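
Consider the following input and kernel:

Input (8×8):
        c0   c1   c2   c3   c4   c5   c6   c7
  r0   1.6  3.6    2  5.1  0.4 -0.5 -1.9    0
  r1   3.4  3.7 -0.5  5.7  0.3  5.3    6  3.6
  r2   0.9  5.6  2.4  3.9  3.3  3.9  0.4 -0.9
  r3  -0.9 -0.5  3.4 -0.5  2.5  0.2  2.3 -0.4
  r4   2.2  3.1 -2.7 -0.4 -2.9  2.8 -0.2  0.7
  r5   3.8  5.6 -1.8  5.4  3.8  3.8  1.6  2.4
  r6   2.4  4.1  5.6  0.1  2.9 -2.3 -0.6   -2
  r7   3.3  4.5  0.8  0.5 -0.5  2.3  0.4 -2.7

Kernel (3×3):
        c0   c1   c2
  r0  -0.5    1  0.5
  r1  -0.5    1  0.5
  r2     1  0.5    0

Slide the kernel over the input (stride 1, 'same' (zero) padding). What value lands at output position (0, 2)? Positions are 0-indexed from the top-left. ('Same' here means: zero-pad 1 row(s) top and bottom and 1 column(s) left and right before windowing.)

6.2

The receptive field on the zero-padded input at this output position is [0 0 0 / 3.6 2 5.1 / 3.7 -0.5 5.7]. Elementwise product with the kernel and sum: 0·-0.5 + 0·1 + 0·0.5 + 3.6·-0.5 + 2·1 + 5.1·0.5 + 3.7·1 + -0.5·0.5.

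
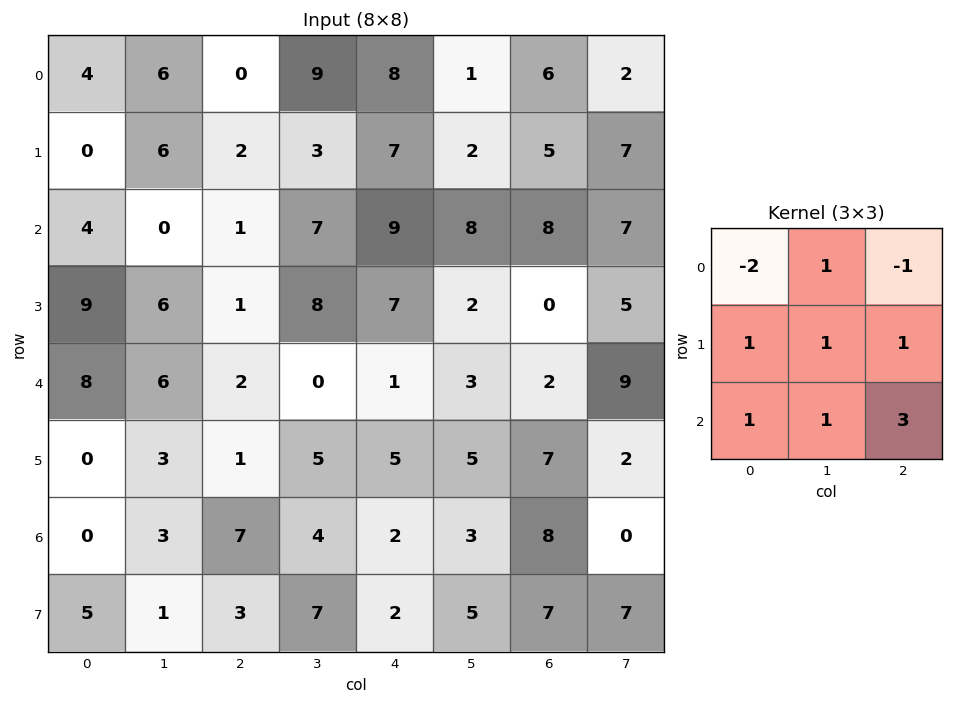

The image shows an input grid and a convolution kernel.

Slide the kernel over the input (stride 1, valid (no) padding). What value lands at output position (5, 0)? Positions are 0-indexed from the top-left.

The receptive field on the input at this output position is [0 3 1 / 0 3 7 / 5 1 3]. Elementwise product with the kernel and sum: 0·-2 + 3·1 + 1·-1 + 0·1 + 3·1 + 7·1 + 5·1 + 1·1 + 3·3.

27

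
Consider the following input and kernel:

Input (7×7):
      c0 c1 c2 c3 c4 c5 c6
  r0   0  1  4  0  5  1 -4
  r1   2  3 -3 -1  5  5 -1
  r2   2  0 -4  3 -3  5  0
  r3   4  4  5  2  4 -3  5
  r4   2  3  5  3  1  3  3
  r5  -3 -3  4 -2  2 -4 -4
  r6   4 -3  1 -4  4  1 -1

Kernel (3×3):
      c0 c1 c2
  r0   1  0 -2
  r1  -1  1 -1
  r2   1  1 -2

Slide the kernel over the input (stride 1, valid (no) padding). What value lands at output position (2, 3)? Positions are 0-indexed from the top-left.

The receptive field on the input at this output position is [3 -3 5 / 2 4 -3 / 3 1 3]. Elementwise product with the kernel and sum: 3·1 + 5·-2 + 2·-1 + 4·1 + -3·-1 + 3·1 + 1·1 + 3·-2.

-4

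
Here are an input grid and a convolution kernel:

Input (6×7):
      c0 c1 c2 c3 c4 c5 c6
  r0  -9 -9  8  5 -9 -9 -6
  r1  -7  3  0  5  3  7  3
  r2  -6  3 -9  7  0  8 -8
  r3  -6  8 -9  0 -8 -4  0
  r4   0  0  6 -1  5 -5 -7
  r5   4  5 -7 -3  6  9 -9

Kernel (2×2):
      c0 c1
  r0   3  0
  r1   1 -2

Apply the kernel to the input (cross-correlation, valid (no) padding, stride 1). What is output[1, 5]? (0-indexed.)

45

The receptive field on the input at this output position is [7 3 / 8 -8]. Elementwise product with the kernel and sum: 7·3 + 8·1 + -8·-2.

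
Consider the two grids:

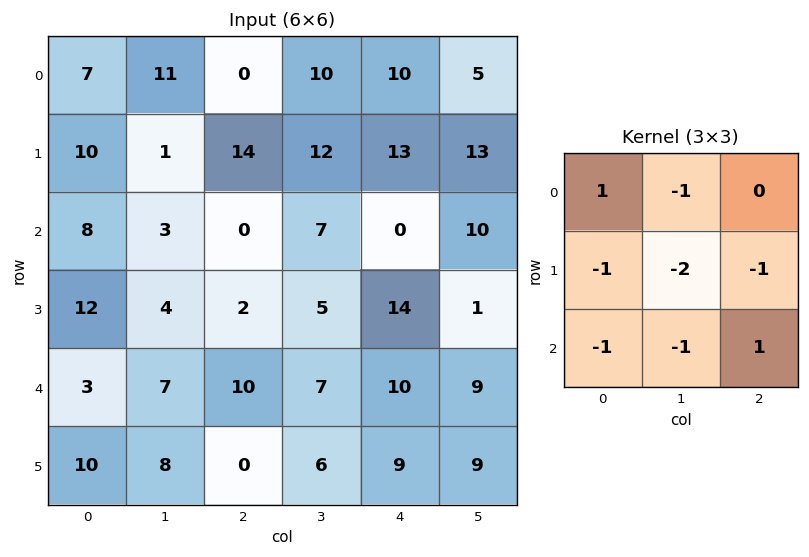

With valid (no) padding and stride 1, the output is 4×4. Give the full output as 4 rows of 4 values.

-41 -26 -68 -48
-19 -24 -5 -36
-17 -20 -40 -35
-37 -34 -34 -51

Output[0,0]: The receptive field on the input at this output position is [7 11 0 / 10 1 14 / 8 3 0]. Elementwise product with the kernel and sum: 7·1 + 11·-1 + 10·-1 + 1·-2 + 14·-1 + 8·-1 + 3·-1 + 0·1.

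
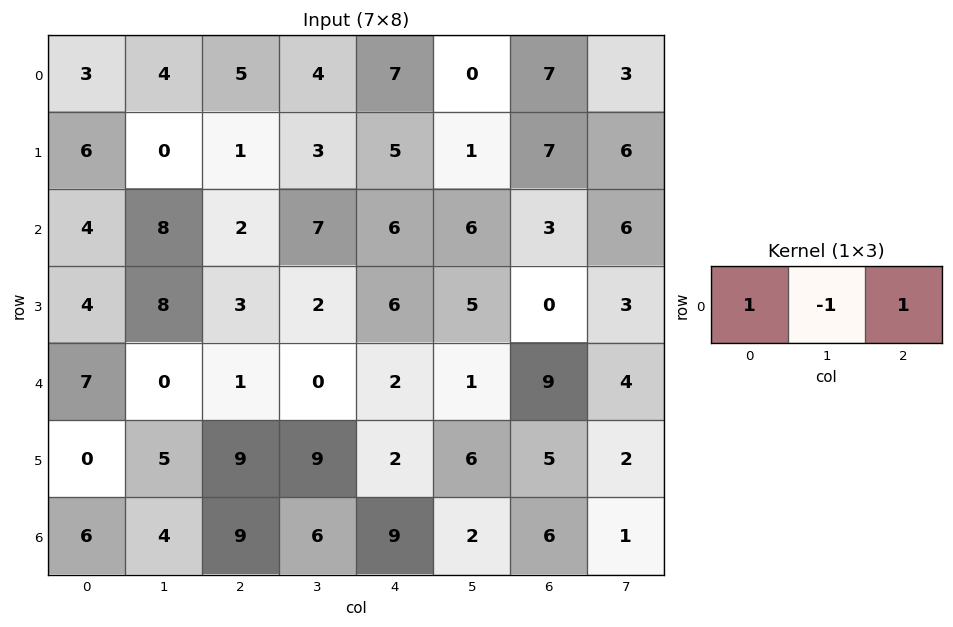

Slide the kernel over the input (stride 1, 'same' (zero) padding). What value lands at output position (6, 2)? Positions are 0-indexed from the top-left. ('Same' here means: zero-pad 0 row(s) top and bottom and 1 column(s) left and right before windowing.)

The receptive field on the zero-padded input at this output position is [4 9 6]. Elementwise product with the kernel and sum: 4·1 + 9·-1 + 6·1.

1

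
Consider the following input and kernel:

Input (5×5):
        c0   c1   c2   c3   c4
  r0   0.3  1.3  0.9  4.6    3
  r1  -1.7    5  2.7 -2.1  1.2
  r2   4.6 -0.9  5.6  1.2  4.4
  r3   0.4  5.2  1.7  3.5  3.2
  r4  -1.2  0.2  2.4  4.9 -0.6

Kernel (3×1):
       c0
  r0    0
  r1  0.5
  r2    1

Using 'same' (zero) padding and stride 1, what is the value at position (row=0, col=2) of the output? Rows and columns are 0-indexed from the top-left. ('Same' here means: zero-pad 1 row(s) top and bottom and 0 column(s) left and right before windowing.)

3.15

The receptive field on the zero-padded input at this output position is [0 / 0.9 / 2.7]. Elementwise product with the kernel and sum: 0.9·0.5 + 2.7·1.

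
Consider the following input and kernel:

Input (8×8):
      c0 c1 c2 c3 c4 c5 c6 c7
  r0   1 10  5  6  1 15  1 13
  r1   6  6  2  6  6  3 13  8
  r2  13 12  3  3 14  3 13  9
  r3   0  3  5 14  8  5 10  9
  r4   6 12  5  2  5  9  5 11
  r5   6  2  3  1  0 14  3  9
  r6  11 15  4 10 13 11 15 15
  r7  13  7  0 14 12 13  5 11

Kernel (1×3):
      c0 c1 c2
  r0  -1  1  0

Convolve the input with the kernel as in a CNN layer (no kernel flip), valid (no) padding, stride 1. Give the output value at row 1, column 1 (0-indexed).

The receptive field on the input at this output position is [6 2 6]. Elementwise product with the kernel and sum: 6·-1 + 2·1.

-4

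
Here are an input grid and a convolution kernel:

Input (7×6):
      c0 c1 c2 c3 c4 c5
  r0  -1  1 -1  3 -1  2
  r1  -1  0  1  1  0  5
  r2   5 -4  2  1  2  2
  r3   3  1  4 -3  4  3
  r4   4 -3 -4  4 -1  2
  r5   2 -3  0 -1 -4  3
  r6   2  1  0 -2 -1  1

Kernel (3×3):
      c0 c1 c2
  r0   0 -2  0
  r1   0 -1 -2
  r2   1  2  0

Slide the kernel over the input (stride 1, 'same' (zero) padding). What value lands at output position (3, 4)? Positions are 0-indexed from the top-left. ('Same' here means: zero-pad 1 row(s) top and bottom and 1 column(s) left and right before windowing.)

-12

The receptive field on the zero-padded input at this output position is [1 2 2 / -3 4 3 / 4 -1 2]. Elementwise product with the kernel and sum: 2·-2 + 4·-1 + 3·-2 + 4·1 + -1·2.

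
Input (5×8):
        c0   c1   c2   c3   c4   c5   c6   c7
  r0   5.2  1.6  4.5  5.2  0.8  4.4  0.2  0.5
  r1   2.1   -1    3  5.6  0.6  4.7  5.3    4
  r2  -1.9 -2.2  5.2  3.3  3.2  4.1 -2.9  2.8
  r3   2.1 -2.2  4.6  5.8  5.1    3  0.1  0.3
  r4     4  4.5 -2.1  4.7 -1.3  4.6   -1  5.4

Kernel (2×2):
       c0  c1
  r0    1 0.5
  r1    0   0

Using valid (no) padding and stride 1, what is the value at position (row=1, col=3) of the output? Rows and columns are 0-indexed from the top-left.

The receptive field on the input at this output position is [5.6 0.6 / 3.3 3.2]. Elementwise product with the kernel and sum: 5.6·1 + 0.6·0.5.

5.9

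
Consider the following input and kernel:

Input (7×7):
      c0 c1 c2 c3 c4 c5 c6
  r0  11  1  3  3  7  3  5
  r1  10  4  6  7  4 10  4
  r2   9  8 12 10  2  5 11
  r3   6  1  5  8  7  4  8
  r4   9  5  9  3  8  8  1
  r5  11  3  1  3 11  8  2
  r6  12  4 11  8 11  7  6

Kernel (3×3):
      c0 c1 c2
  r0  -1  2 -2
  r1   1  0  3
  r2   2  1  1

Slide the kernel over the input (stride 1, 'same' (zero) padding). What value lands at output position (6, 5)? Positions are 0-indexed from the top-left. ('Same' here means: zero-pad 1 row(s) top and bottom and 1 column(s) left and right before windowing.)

30

The receptive field on the zero-padded input at this output position is [11 8 2 / 11 7 6 / 0 0 0]. Elementwise product with the kernel and sum: 11·-1 + 8·2 + 2·-2 + 11·1 + 6·3 + 0·2 + 0·1 + 0·1.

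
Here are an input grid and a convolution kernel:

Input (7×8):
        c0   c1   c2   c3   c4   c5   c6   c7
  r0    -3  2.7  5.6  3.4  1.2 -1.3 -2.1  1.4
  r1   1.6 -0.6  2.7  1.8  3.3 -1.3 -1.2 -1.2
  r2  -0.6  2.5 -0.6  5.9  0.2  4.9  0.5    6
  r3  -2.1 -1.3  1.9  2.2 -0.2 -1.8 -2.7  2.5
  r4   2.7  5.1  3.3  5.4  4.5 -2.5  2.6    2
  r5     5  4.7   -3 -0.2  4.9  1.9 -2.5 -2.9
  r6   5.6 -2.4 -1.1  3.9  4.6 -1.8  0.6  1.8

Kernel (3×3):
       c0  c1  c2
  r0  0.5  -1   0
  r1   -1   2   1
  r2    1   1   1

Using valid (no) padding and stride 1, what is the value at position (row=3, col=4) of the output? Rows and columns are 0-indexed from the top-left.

-0.9

The receptive field on the input at this output position is [-0.2 -1.8 -2.7 / 4.5 -2.5 2.6 / 4.9 1.9 -2.5]. Elementwise product with the kernel and sum: -0.2·0.5 + -1.8·-1 + 4.5·-1 + -2.5·2 + 2.6·1 + 4.9·1 + 1.9·1 + -2.5·1.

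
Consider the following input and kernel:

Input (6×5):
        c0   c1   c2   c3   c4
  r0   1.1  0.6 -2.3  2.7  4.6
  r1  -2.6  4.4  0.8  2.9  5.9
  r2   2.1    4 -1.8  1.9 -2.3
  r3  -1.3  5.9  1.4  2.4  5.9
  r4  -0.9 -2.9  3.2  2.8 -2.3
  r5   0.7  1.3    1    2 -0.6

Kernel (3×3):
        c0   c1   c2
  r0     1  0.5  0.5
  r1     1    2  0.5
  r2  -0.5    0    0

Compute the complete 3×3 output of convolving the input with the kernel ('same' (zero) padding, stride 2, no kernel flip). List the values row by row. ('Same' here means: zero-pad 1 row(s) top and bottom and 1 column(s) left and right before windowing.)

Output[0,0]: The receptive field on the zero-padded input at this output position is [0 0 0 / 0 1.1 0.6 / 0 -2.6 4.4]. Elementwise product with the kernel and sum: 0·1 + 0·0.5 + 0·0.5 + 0·1 + 1.1·2 + 0.6·0.5 + 0·-0.5.
Output[0,1]: The receptive field on the zero-padded input at this output position is [0 0 0 / 0.6 -2.3 2.7 / 4.4 0.8 2.9]. Elementwise product with the kernel and sum: 0·1 + 0·0.5 + 0·0.5 + 0.6·1 + -2.3·2 + 2.7·0.5 + 4.4·-0.5.

2.5 -4.85 10.45
7.1 4.65 1.95
-0.95 12.05 2.55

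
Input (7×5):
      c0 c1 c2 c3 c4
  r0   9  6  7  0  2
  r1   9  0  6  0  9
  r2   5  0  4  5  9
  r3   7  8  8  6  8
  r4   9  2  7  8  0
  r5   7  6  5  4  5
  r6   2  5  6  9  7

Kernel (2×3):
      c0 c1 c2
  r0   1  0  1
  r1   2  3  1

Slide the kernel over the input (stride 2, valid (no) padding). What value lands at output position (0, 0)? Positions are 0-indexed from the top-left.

40

The receptive field on the input at this output position is [9 6 7 / 9 0 6]. Elementwise product with the kernel and sum: 9·1 + 7·1 + 9·2 + 0·3 + 6·1.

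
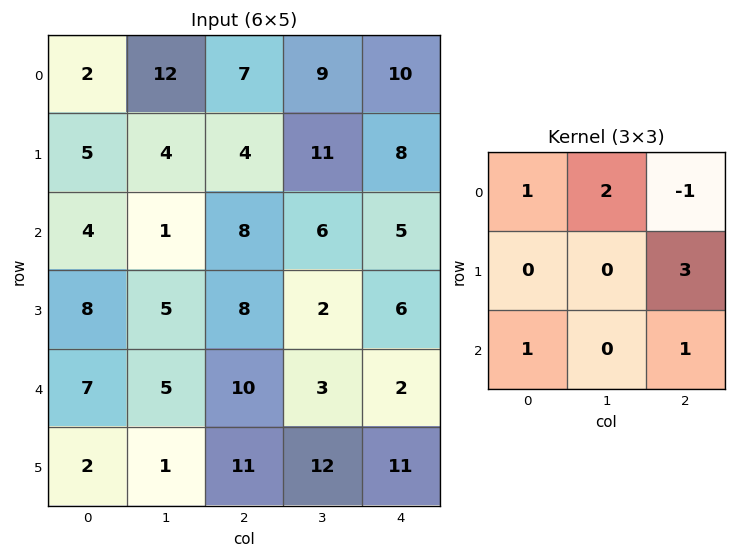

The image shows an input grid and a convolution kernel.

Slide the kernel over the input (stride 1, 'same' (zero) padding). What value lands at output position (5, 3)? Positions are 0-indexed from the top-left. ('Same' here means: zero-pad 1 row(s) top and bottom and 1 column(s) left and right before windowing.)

The receptive field on the zero-padded input at this output position is [10 3 2 / 11 12 11 / 0 0 0]. Elementwise product with the kernel and sum: 10·1 + 3·2 + 2·-1 + 11·3 + 0·1 + 0·1.

47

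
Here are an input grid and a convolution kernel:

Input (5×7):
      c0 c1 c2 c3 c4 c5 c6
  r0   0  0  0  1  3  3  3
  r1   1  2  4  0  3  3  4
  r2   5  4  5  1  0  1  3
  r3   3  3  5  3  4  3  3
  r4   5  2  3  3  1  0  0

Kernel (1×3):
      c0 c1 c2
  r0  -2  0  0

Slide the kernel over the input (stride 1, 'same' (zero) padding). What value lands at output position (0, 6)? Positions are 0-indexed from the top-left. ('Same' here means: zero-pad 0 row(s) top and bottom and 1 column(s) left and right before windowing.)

The receptive field on the zero-padded input at this output position is [3 3 0]. Elementwise product with the kernel and sum: 3·-2.

-6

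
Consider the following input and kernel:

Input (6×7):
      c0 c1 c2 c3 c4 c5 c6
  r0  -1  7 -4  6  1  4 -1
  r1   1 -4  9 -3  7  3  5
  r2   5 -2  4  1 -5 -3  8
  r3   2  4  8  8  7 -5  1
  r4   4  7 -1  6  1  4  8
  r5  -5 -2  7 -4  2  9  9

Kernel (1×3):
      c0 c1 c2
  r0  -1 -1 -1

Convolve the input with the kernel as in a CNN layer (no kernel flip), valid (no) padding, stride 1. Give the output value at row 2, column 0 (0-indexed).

The receptive field on the input at this output position is [5 -2 4]. Elementwise product with the kernel and sum: 5·-1 + -2·-1 + 4·-1.

-7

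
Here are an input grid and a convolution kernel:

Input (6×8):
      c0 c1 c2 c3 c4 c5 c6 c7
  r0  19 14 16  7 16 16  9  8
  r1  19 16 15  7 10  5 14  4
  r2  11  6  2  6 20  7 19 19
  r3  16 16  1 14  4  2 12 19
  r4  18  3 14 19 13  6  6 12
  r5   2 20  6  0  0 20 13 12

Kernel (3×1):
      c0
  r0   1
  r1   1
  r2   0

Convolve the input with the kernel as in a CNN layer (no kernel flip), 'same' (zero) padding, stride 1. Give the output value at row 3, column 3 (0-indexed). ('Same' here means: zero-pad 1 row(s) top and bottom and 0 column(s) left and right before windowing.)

20

The receptive field on the zero-padded input at this output position is [6 / 14 / 19]. Elementwise product with the kernel and sum: 6·1 + 14·1.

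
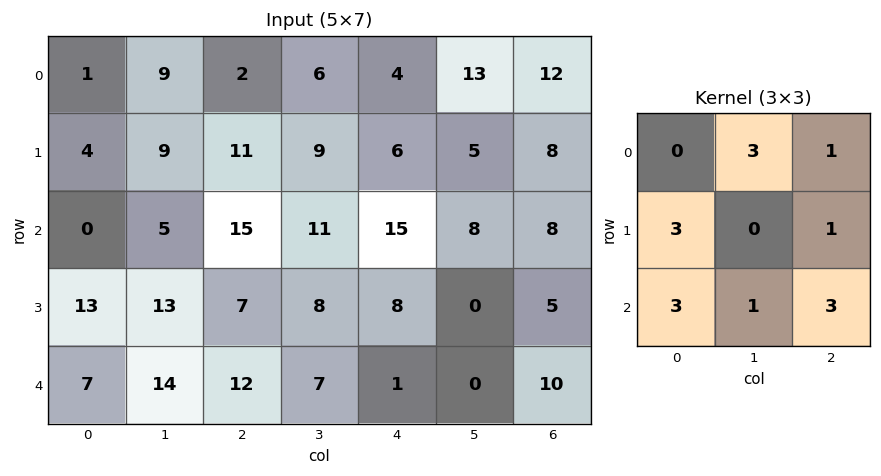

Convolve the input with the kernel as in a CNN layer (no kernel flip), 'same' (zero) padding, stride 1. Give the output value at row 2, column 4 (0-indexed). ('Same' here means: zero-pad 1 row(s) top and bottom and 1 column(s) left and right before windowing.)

96

The receptive field on the zero-padded input at this output position is [9 6 5 / 11 15 8 / 8 8 0]. Elementwise product with the kernel and sum: 6·3 + 5·1 + 11·3 + 8·1 + 8·3 + 8·1 + 0·3.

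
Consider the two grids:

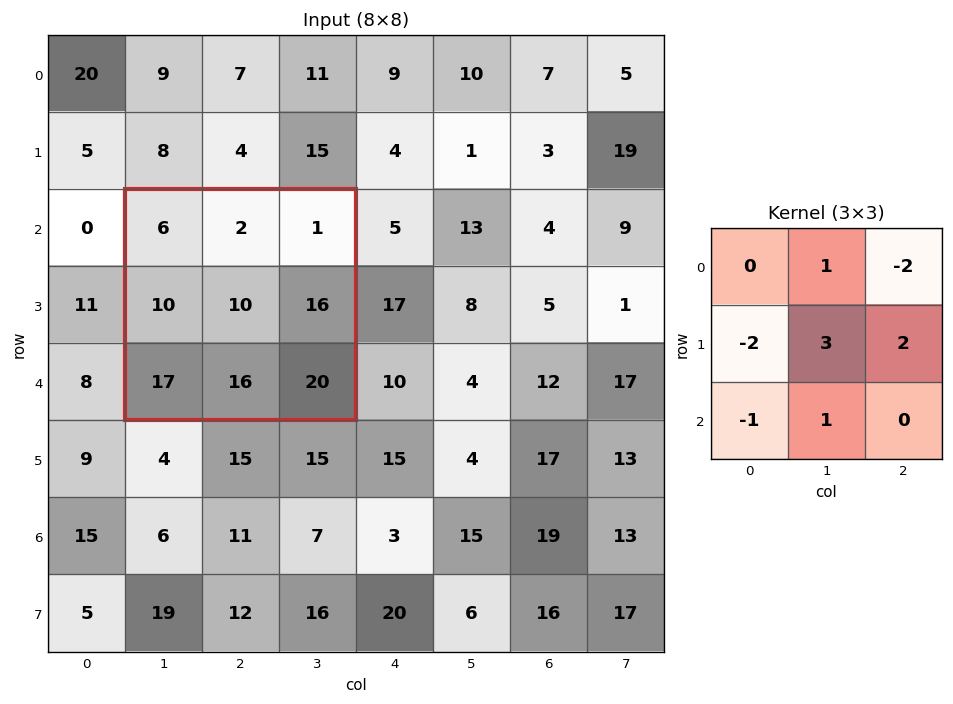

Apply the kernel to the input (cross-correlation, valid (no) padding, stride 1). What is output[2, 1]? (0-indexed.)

41

The receptive field on the input at this output position is [6 2 1 / 10 10 16 / 17 16 20]. Elementwise product with the kernel and sum: 2·1 + 1·-2 + 10·-2 + 10·3 + 16·2 + 17·-1 + 16·1.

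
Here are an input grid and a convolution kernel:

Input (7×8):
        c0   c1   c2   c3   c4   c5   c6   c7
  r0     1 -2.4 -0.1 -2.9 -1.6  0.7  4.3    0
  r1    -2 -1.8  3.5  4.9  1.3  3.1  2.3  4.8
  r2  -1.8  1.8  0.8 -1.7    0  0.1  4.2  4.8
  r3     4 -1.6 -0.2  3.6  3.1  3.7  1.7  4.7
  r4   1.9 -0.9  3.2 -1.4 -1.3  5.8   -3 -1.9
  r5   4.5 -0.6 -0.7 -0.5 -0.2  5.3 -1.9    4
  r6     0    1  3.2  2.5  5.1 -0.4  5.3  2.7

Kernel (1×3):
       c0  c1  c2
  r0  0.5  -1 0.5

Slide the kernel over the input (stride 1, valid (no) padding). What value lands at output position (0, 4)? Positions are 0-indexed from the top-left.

0.65

The receptive field on the input at this output position is [-1.6 0.7 4.3]. Elementwise product with the kernel and sum: -1.6·0.5 + 0.7·-1 + 4.3·0.5.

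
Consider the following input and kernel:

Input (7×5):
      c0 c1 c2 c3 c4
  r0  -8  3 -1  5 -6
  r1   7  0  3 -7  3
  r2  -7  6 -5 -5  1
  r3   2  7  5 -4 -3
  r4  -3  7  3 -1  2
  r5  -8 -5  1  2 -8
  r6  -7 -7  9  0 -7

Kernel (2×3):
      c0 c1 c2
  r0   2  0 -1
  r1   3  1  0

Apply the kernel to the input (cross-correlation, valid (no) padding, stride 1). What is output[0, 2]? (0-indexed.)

6

The receptive field on the input at this output position is [-1 5 -6 / 3 -7 3]. Elementwise product with the kernel and sum: -1·2 + -6·-1 + 3·3 + -7·1.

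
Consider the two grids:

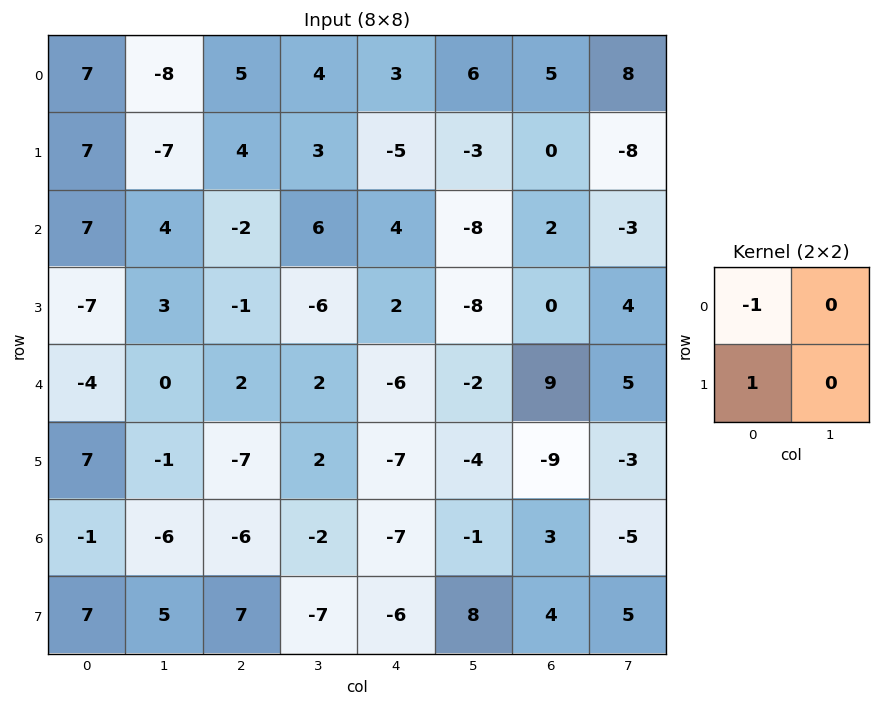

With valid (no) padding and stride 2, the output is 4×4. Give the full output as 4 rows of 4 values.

Output[0,0]: The receptive field on the input at this output position is [7 -8 / 7 -7]. Elementwise product with the kernel and sum: 7·-1 + 7·1.
Output[0,1]: The receptive field on the input at this output position is [5 4 / 4 3]. Elementwise product with the kernel and sum: 5·-1 + 4·1.

0 -1 -8 -5
-14 1 -2 -2
11 -9 -1 -18
8 13 1 1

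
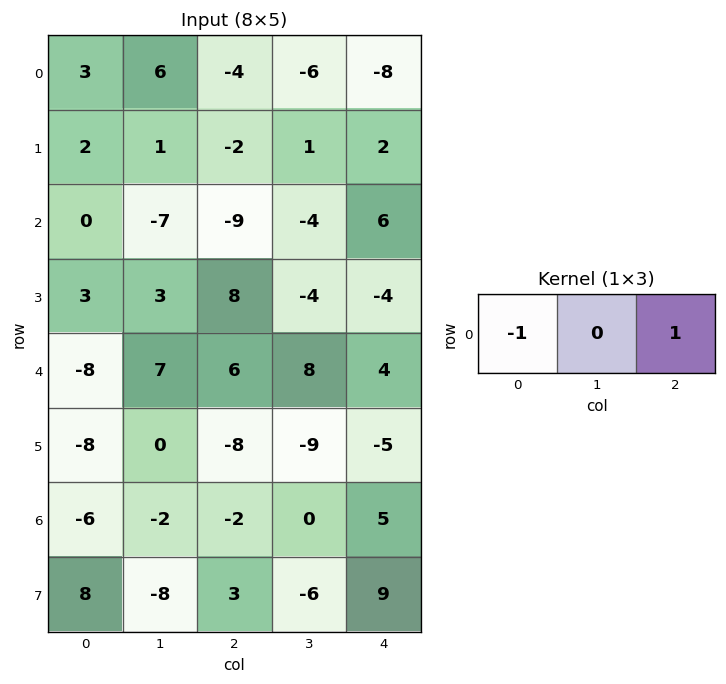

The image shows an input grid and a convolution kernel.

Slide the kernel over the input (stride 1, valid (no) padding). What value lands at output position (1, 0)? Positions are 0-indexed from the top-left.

The receptive field on the input at this output position is [2 1 -2]. Elementwise product with the kernel and sum: 2·-1 + -2·1.

-4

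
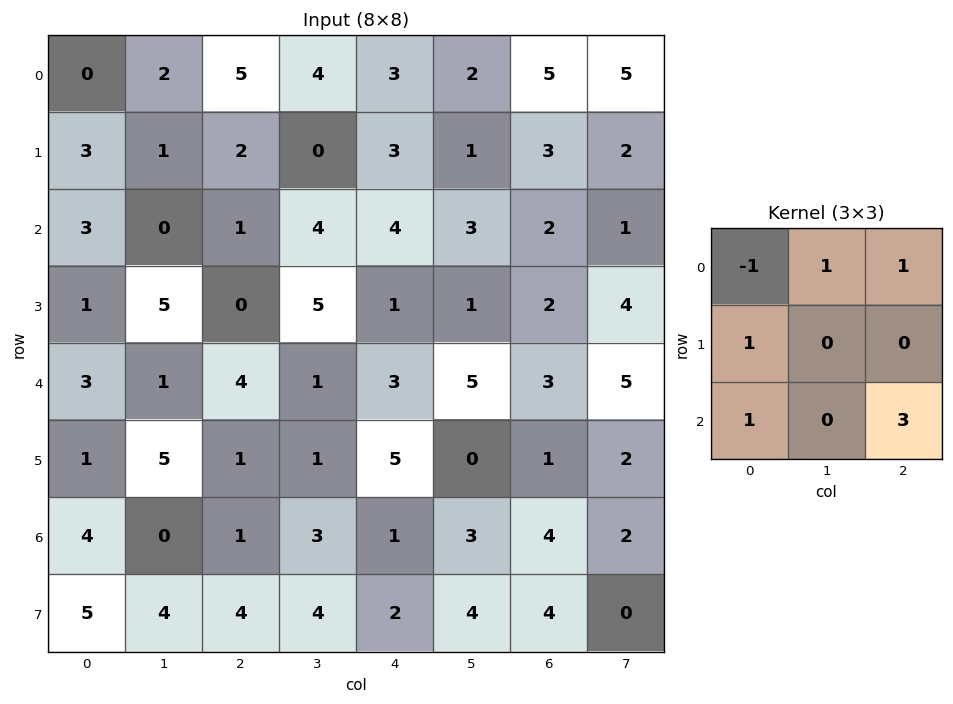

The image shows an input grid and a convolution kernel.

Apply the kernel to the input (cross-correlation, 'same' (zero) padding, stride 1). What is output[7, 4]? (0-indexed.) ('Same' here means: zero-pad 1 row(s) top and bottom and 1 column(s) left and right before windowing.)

The receptive field on the zero-padded input at this output position is [3 1 3 / 4 2 4 / 0 0 0]. Elementwise product with the kernel and sum: 3·-1 + 1·1 + 3·1 + 4·1 + 0·1 + 0·3.

5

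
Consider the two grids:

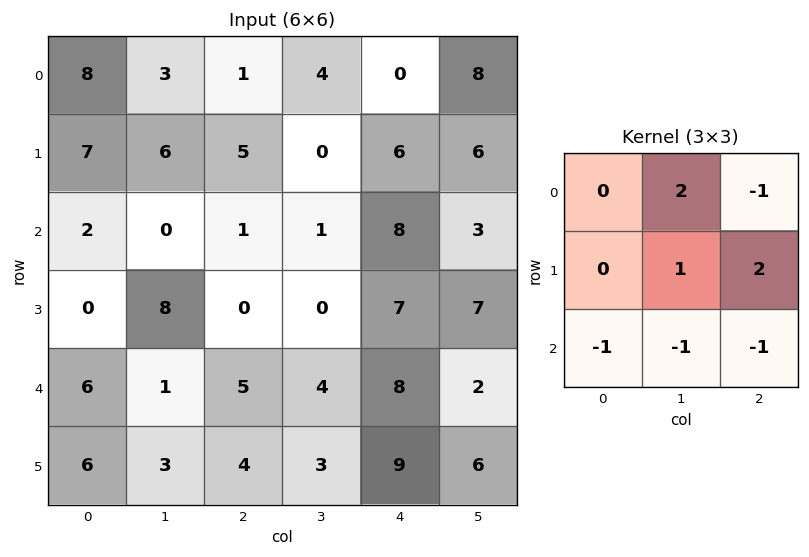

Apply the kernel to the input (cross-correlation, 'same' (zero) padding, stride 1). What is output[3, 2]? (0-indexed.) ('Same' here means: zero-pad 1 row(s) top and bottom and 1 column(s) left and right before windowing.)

The receptive field on the zero-padded input at this output position is [0 1 1 / 8 0 0 / 1 5 4]. Elementwise product with the kernel and sum: 1·2 + 1·-1 + 0·1 + 0·2 + 1·-1 + 5·-1 + 4·-1.

-9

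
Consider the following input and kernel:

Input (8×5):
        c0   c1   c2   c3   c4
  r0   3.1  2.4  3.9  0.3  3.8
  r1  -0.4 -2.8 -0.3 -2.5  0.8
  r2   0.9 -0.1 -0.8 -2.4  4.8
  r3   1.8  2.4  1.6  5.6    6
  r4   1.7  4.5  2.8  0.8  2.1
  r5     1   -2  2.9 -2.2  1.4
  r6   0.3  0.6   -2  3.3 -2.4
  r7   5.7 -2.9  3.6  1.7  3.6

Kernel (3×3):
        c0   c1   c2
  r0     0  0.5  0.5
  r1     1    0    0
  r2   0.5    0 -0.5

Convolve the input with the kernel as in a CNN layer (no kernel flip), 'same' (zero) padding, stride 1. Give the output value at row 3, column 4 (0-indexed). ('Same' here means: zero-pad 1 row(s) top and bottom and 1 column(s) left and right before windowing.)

8.4

The receptive field on the zero-padded input at this output position is [-2.4 4.8 0 / 5.6 6 0 / 0.8 2.1 0]. Elementwise product with the kernel and sum: 4.8·0.5 + 0·0.5 + 5.6·1 + 0.8·0.5 + 0·-0.5.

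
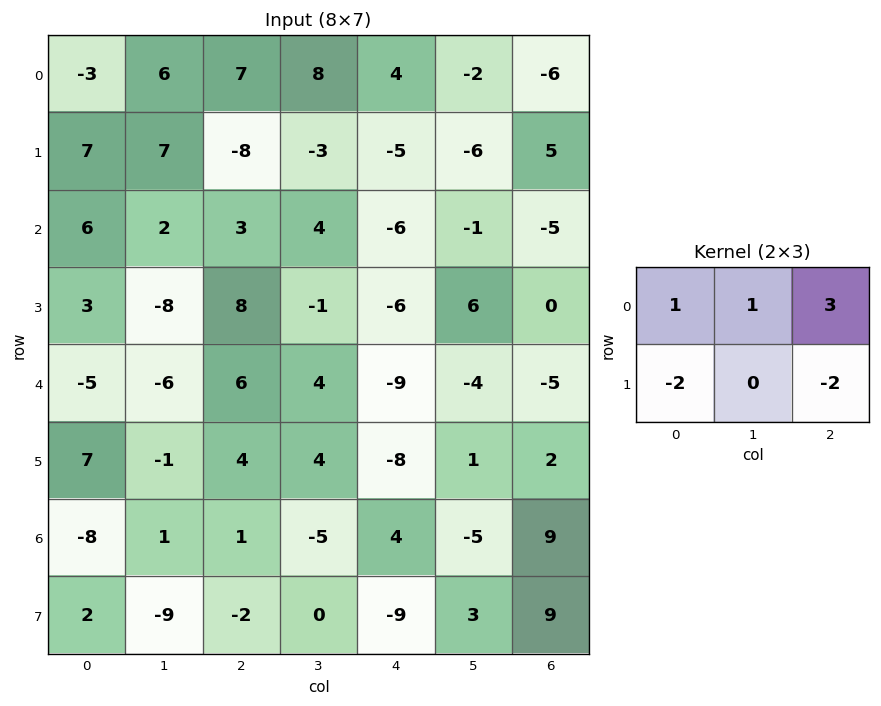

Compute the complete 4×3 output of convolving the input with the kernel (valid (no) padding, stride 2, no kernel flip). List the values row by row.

Output[0,0]: The receptive field on the input at this output position is [-3 6 7 / 7 7 -8]. Elementwise product with the kernel and sum: -3·1 + 6·1 + 7·3 + 7·-2 + -8·-2.

26 53 -16
-5 -15 -10
-15 -9 -16
-4 30 26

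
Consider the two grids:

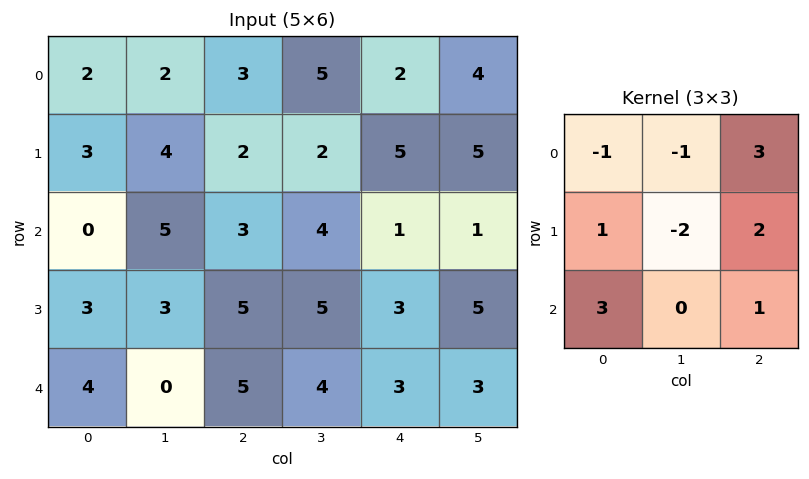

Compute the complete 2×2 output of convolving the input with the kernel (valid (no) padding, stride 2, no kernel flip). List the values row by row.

Output[0,0]: The receptive field on the input at this output position is [2 2 3 / 3 4 2 / 0 5 3]. Elementwise product with the kernel and sum: 2·-1 + 2·-1 + 3·3 + 3·1 + 4·-2 + 2·2 + 0·3 + 3·1.
Output[0,1]: The receptive field on the input at this output position is [3 5 2 / 2 2 5 / 3 4 1]. Elementwise product with the kernel and sum: 3·-1 + 5·-1 + 2·3 + 2·1 + 2·-2 + 5·2 + 3·3 + 1·1.

7 16
28 15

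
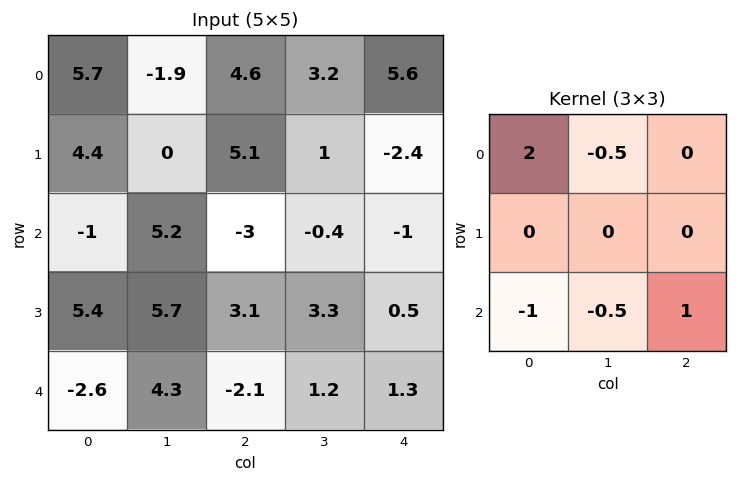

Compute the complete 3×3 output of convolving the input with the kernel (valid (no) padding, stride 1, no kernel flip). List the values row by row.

7.75 -10.2 9.8
3.65 -6.5 5.45
-6.25 9.85 -3

Output[0,0]: The receptive field on the input at this output position is [5.7 -1.9 4.6 / 4.4 0 5.1 / -1 5.2 -3]. Elementwise product with the kernel and sum: 5.7·2 + -1.9·-0.5 + -1·-1 + 5.2·-0.5 + -3·1.
Output[0,1]: The receptive field on the input at this output position is [-1.9 4.6 3.2 / 0 5.1 1 / 5.2 -3 -0.4]. Elementwise product with the kernel and sum: -1.9·2 + 4.6·-0.5 + 5.2·-1 + -3·-0.5 + -0.4·1.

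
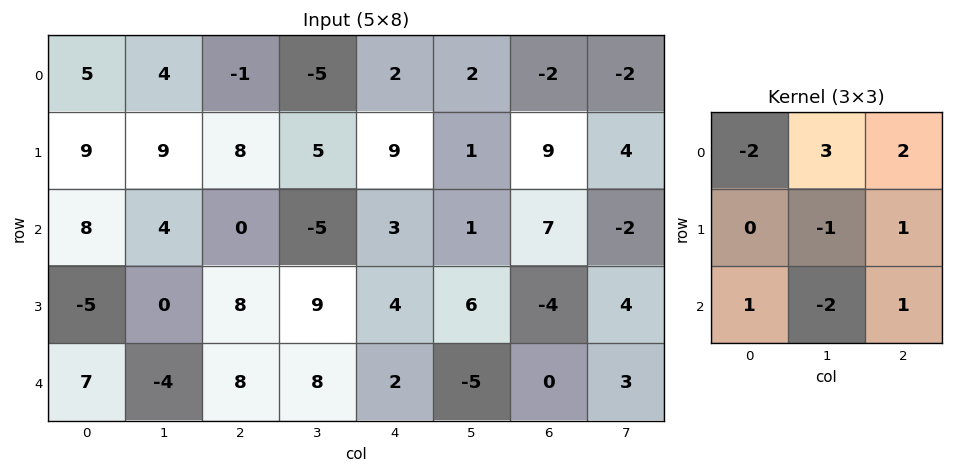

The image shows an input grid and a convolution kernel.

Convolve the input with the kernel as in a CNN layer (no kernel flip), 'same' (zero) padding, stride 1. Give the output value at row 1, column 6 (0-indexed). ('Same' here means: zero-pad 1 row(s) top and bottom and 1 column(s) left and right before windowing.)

-34

The receptive field on the zero-padded input at this output position is [2 -2 -2 / 1 9 4 / 1 7 -2]. Elementwise product with the kernel and sum: 2·-2 + -2·3 + -2·2 + 9·-1 + 4·1 + 1·1 + 7·-2 + -2·1.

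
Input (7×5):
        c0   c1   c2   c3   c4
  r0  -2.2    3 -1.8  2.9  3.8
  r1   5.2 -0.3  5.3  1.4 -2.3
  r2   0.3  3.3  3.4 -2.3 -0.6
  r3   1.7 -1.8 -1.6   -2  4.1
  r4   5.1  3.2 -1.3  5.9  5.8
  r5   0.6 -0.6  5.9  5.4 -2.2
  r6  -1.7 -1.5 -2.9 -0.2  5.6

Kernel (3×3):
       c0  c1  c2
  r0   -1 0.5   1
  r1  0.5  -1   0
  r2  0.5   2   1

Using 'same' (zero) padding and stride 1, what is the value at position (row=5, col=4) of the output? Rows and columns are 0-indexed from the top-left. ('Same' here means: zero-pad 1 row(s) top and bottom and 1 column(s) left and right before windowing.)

13

The receptive field on the zero-padded input at this output position is [5.9 5.8 0 / 5.4 -2.2 0 / -0.2 5.6 0]. Elementwise product with the kernel and sum: 5.9·-1 + 5.8·0.5 + 0·1 + 5.4·0.5 + -2.2·-1 + -0.2·0.5 + 5.6·2 + 0·1.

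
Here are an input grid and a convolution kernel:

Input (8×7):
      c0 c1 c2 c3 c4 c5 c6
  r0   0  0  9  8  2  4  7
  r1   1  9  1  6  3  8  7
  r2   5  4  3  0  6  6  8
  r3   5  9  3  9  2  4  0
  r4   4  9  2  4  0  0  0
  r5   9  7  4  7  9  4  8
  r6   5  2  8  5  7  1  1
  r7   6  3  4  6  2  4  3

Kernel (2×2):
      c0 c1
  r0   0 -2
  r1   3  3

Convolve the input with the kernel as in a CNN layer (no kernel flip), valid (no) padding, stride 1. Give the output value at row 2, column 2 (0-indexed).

The receptive field on the input at this output position is [3 0 / 3 9]. Elementwise product with the kernel and sum: 0·-2 + 3·3 + 9·3.

36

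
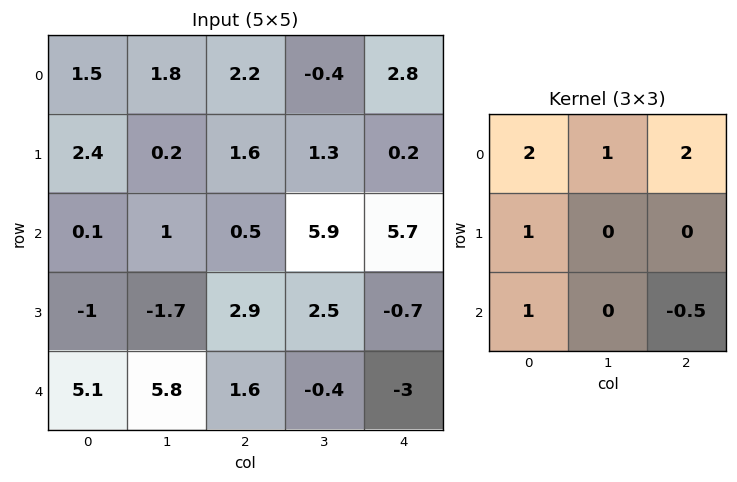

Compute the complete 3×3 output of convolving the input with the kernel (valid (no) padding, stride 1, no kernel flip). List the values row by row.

Output[0,0]: The receptive field on the input at this output position is [1.5 1.8 2.2 / 2.4 0.2 1.6 / 0.1 1 0.5]. Elementwise product with the kernel and sum: 1.5·2 + 1.8·1 + 2.2·2 + 2.4·1 + 0.1·1 + 0.5·-0.5.

11.45 3.25 8.85
5.85 2.65 8.65
5.5 18.6 24.3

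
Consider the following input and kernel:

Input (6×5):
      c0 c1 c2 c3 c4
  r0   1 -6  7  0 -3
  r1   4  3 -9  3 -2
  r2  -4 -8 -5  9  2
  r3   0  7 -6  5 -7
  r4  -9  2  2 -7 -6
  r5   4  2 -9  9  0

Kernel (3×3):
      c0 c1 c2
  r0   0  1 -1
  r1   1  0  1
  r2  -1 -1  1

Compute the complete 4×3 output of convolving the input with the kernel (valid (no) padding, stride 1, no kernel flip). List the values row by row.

-11 35 -10
-10 -7 -4
0 -13 -7
-9 0 8

Output[0,0]: The receptive field on the input at this output position is [1 -6 7 / 4 3 -9 / -4 -8 -5]. Elementwise product with the kernel and sum: -6·1 + 7·-1 + 4·1 + -9·1 + -4·-1 + -8·-1 + -5·1.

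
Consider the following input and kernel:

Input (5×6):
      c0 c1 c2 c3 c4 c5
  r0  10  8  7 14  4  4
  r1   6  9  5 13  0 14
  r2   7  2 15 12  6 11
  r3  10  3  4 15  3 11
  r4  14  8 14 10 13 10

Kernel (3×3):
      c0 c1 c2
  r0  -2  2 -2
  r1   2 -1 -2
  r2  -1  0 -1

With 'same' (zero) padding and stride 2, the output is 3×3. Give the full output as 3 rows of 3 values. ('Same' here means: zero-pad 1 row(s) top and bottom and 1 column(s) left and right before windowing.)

-35 -41 -11
-20 -87 -84
-16 -46 -59

Output[0,0]: The receptive field on the zero-padded input at this output position is [0 0 0 / 0 10 8 / 0 6 9]. Elementwise product with the kernel and sum: 0·-2 + 0·2 + 0·-2 + 0·2 + 10·-1 + 8·-2 + 0·-1 + 9·-1.
Output[0,1]: The receptive field on the zero-padded input at this output position is [0 0 0 / 8 7 14 / 9 5 13]. Elementwise product with the kernel and sum: 0·-2 + 0·2 + 0·-2 + 8·2 + 7·-1 + 14·-2 + 9·-1 + 13·-1.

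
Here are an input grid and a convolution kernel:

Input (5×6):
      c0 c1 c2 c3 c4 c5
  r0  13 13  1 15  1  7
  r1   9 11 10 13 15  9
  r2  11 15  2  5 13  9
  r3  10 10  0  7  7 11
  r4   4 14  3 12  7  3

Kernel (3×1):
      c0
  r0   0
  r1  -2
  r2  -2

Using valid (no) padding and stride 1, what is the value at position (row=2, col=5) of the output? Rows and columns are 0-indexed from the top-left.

The receptive field on the input at this output position is [9 / 11 / 3]. Elementwise product with the kernel and sum: 11·-2 + 3·-2.

-28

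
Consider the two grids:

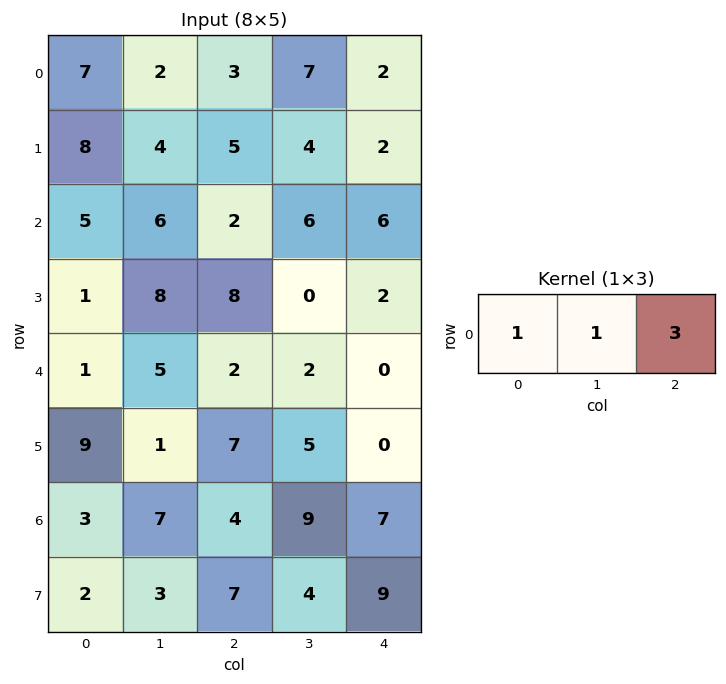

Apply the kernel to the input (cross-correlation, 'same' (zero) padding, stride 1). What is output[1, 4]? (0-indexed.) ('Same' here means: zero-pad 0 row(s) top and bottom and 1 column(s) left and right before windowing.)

The receptive field on the zero-padded input at this output position is [4 2 0]. Elementwise product with the kernel and sum: 4·1 + 2·1 + 0·3.

6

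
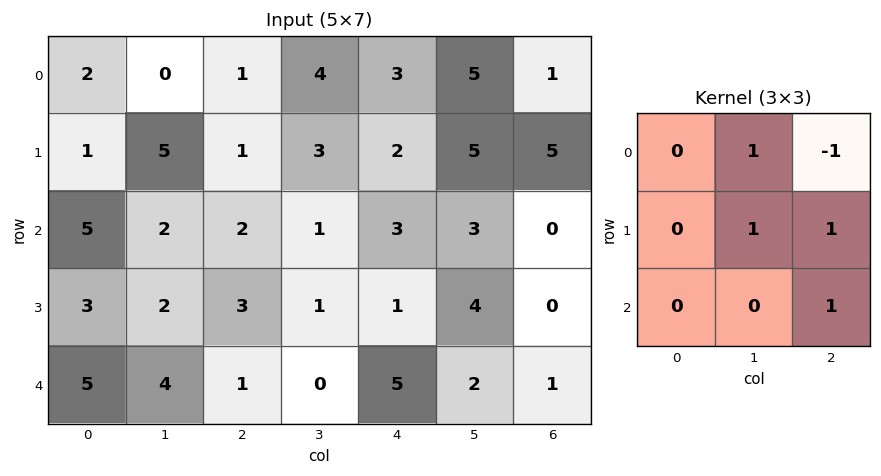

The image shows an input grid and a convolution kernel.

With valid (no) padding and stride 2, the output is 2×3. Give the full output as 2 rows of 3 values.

7 9 14
6 5 8

Output[0,0]: The receptive field on the input at this output position is [2 0 1 / 1 5 1 / 5 2 2]. Elementwise product with the kernel and sum: 0·1 + 1·-1 + 5·1 + 1·1 + 2·1.
Output[0,1]: The receptive field on the input at this output position is [1 4 3 / 1 3 2 / 2 1 3]. Elementwise product with the kernel and sum: 4·1 + 3·-1 + 3·1 + 2·1 + 3·1.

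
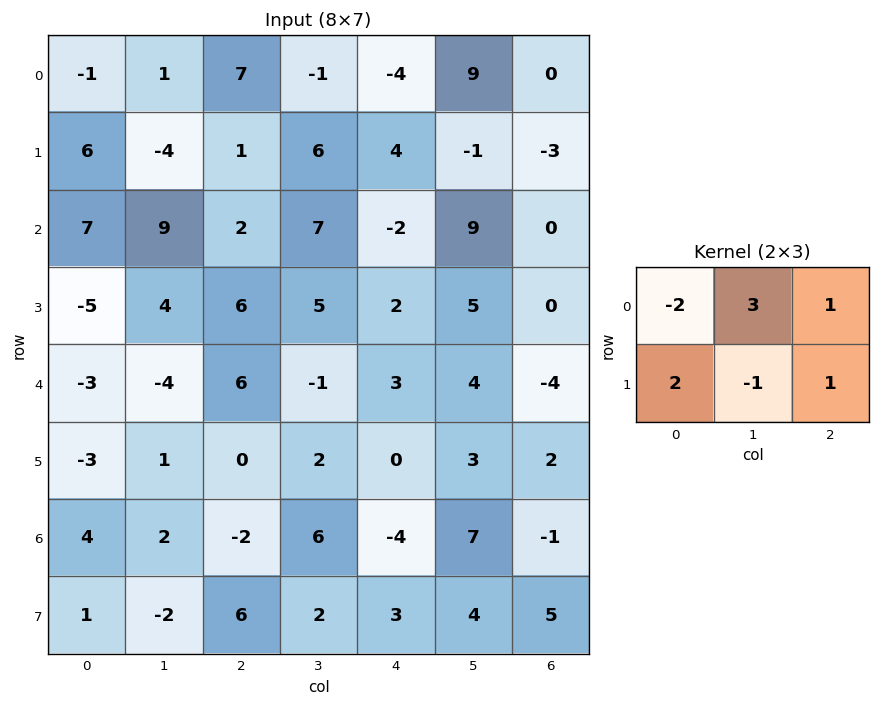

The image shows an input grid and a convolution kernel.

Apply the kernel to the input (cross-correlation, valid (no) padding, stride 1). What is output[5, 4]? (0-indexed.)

The receptive field on the input at this output position is [0 3 2 / -4 7 -1]. Elementwise product with the kernel and sum: 0·-2 + 3·3 + 2·1 + -4·2 + 7·-1 + -1·1.

-5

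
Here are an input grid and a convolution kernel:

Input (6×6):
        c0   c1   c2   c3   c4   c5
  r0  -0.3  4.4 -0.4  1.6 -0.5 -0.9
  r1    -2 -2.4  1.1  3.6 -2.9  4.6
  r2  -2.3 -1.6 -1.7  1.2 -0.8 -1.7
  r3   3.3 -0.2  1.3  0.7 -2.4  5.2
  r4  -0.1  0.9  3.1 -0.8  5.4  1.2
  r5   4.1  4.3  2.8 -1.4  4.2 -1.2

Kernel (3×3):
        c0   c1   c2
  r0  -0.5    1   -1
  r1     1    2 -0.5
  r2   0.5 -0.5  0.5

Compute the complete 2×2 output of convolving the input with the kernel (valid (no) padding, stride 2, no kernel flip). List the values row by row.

-3.6 10.2
4.55 11.4

Output[0,0]: The receptive field on the input at this output position is [-0.3 4.4 -0.4 / -2 -2.4 1.1 / -2.3 -1.6 -1.7]. Elementwise product with the kernel and sum: -0.3·-0.5 + 4.4·1 + -0.4·-1 + -2·1 + -2.4·2 + 1.1·-0.5 + -2.3·0.5 + -1.6·-0.5 + -1.7·0.5.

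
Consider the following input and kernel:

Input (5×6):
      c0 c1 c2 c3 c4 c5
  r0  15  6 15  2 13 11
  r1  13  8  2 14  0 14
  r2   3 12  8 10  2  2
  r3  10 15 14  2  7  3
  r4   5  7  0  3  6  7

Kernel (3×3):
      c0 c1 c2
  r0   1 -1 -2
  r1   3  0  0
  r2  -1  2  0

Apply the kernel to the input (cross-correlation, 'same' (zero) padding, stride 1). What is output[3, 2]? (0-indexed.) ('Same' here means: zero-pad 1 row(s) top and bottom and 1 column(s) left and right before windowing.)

22

The receptive field on the zero-padded input at this output position is [12 8 10 / 15 14 2 / 7 0 3]. Elementwise product with the kernel and sum: 12·1 + 8·-1 + 10·-2 + 15·3 + 7·-1 + 0·2.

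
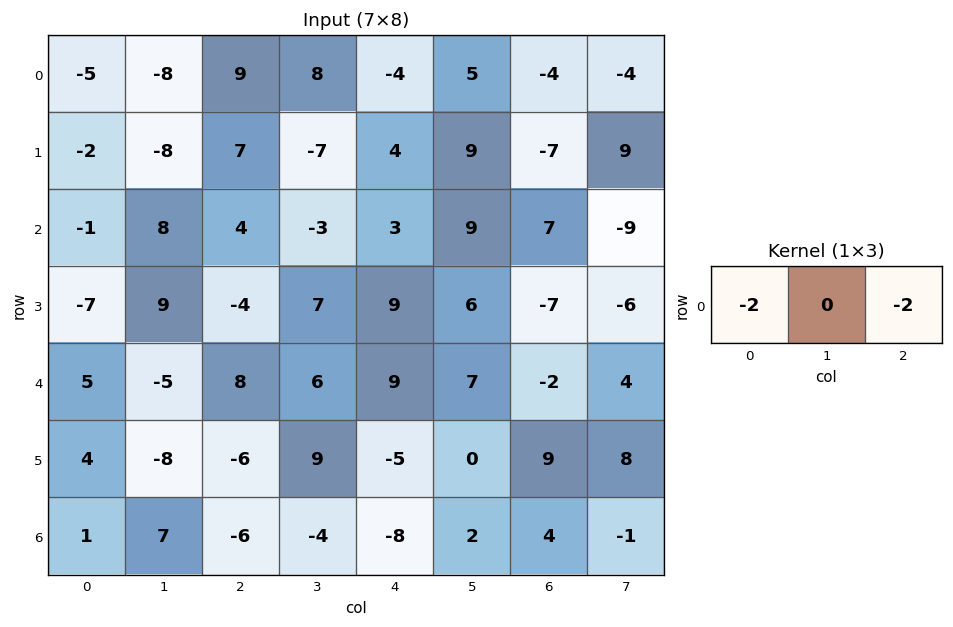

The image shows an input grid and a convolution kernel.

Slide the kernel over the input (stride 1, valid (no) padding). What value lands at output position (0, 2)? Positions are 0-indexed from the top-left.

-10

The receptive field on the input at this output position is [9 8 -4]. Elementwise product with the kernel and sum: 9·-2 + -4·-2.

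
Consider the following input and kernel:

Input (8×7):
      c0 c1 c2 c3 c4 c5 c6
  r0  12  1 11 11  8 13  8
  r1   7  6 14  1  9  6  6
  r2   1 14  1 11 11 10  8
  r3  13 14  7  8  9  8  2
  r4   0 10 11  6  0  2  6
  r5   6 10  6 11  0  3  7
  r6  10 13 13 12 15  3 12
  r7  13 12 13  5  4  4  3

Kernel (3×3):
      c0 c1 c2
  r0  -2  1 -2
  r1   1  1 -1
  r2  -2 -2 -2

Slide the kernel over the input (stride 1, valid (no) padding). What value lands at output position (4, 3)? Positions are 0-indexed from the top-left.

-68

The receptive field on the input at this output position is [6 0 2 / 11 0 3 / 12 15 3]. Elementwise product with the kernel and sum: 6·-2 + 0·1 + 2·-2 + 11·1 + 0·1 + 3·-1 + 12·-2 + 15·-2 + 3·-2.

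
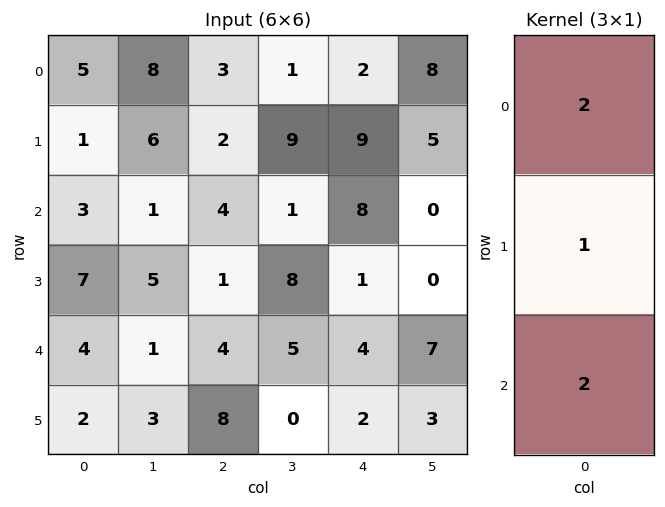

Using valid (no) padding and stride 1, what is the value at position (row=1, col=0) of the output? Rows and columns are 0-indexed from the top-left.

19

The receptive field on the input at this output position is [1 / 3 / 7]. Elementwise product with the kernel and sum: 1·2 + 3·1 + 7·2.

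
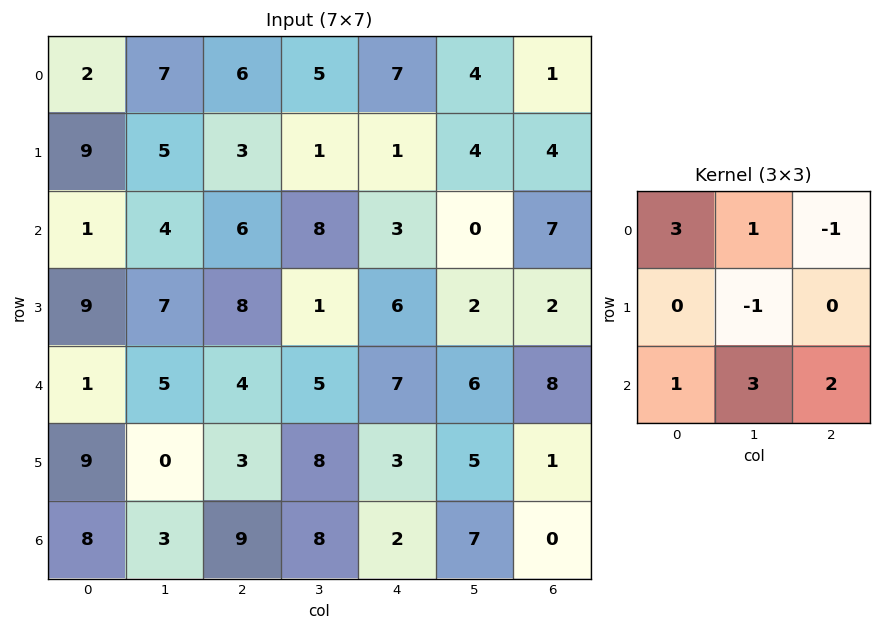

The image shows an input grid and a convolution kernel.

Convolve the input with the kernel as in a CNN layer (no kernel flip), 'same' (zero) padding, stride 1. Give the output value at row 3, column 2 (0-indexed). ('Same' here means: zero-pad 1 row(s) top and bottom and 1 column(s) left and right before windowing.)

The receptive field on the zero-padded input at this output position is [4 6 8 / 7 8 1 / 5 4 5]. Elementwise product with the kernel and sum: 4·3 + 6·1 + 8·-1 + 8·-1 + 5·1 + 4·3 + 5·2.

29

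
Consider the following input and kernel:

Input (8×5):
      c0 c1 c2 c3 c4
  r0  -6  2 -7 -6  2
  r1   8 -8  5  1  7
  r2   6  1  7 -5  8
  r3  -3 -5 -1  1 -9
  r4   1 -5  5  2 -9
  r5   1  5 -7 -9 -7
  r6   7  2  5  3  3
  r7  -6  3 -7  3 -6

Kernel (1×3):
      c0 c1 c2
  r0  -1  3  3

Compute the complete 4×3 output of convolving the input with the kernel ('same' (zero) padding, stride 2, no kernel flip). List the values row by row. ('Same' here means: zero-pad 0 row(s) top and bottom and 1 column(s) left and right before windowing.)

-12 -41 12
21 5 29
-12 26 -29
27 22 6

Output[0,0]: The receptive field on the zero-padded input at this output position is [0 -6 2]. Elementwise product with the kernel and sum: 0·-1 + -6·3 + 2·3.
Output[0,1]: The receptive field on the zero-padded input at this output position is [2 -7 -6]. Elementwise product with the kernel and sum: 2·-1 + -7·3 + -6·3.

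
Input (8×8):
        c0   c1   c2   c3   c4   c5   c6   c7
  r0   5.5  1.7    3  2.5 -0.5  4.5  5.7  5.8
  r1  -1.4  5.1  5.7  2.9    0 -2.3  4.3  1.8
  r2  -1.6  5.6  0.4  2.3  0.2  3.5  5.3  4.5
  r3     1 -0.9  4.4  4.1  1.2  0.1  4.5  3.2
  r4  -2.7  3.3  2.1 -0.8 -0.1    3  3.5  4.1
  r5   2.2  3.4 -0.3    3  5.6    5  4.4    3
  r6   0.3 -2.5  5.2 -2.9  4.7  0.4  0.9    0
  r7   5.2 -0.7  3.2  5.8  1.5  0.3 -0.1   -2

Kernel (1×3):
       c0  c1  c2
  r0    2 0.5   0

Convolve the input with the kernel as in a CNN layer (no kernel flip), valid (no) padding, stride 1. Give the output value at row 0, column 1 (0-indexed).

4.9

The receptive field on the input at this output position is [1.7 3 2.5]. Elementwise product with the kernel and sum: 1.7·2 + 3·0.5.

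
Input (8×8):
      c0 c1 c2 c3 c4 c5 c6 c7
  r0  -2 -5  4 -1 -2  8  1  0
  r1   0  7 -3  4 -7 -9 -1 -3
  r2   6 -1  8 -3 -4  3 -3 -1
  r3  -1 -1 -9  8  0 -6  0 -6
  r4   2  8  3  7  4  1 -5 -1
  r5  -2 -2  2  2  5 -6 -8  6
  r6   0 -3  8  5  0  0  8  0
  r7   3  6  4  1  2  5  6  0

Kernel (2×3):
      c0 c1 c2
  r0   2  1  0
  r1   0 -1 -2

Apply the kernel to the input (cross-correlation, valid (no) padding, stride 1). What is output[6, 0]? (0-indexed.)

-17

The receptive field on the input at this output position is [0 -3 8 / 3 6 4]. Elementwise product with the kernel and sum: 0·2 + -3·1 + 6·-1 + 4·-2.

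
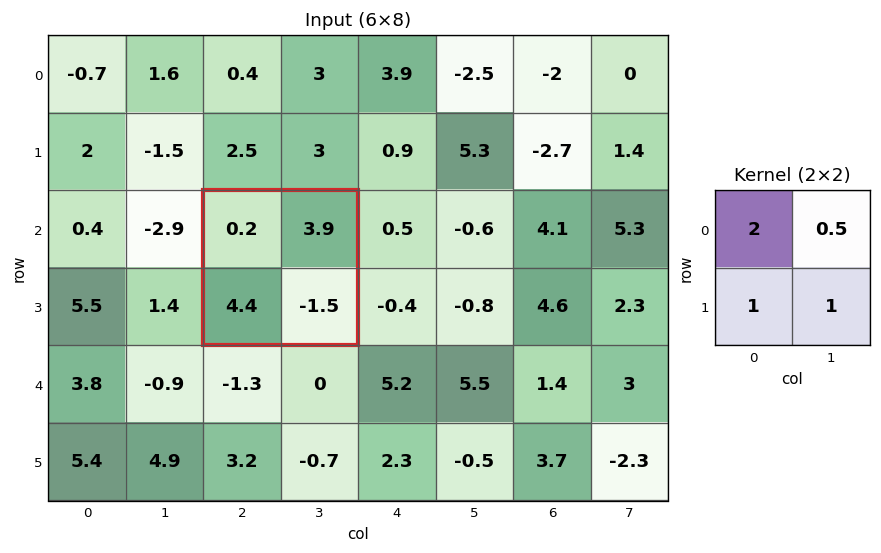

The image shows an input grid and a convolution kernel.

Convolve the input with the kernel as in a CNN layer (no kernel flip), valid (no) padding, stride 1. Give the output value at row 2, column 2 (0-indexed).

5.25

The receptive field on the input at this output position is [0.2 3.9 / 4.4 -1.5]. Elementwise product with the kernel and sum: 0.2·2 + 3.9·0.5 + 4.4·1 + -1.5·1.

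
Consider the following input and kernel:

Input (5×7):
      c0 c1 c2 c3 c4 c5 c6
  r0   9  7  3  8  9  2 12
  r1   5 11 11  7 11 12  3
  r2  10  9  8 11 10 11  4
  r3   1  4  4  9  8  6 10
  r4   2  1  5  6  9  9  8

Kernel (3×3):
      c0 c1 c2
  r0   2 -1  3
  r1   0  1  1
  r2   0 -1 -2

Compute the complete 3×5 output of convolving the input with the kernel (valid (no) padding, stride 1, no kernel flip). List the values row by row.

17 23 12 4 48
37 29 44 40 8
32 39 28 32 12

Output[0,0]: The receptive field on the input at this output position is [9 7 3 / 5 11 11 / 10 9 8]. Elementwise product with the kernel and sum: 9·2 + 7·-1 + 3·3 + 11·1 + 11·1 + 9·-1 + 8·-2.
Output[0,1]: The receptive field on the input at this output position is [7 3 8 / 11 11 7 / 9 8 11]. Elementwise product with the kernel and sum: 7·2 + 3·-1 + 8·3 + 11·1 + 7·1 + 8·-1 + 11·-2.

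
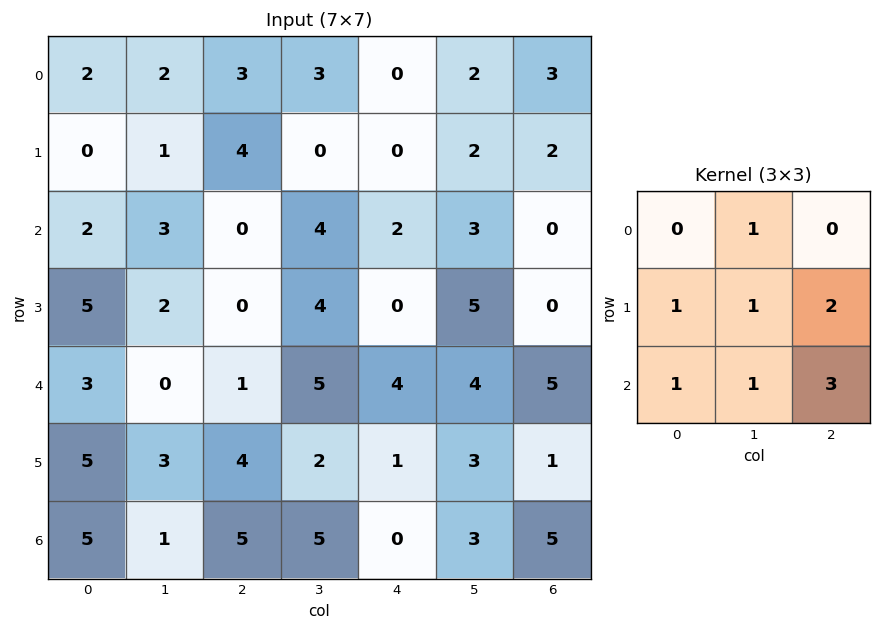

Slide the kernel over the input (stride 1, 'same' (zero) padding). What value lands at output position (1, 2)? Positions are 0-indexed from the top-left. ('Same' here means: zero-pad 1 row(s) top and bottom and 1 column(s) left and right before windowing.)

23

The receptive field on the zero-padded input at this output position is [2 3 3 / 1 4 0 / 3 0 4]. Elementwise product with the kernel and sum: 3·1 + 1·1 + 4·1 + 0·2 + 3·1 + 0·1 + 4·3.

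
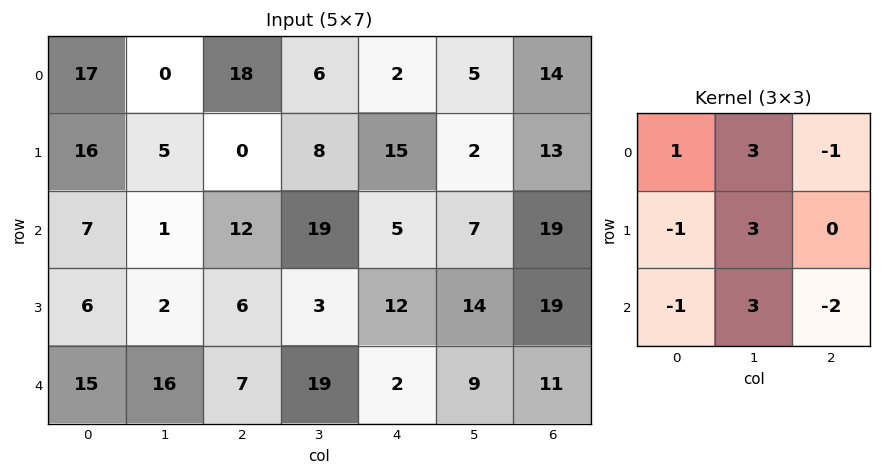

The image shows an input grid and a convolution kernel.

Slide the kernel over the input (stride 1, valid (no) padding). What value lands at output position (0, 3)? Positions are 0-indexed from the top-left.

26

The receptive field on the input at this output position is [6 2 5 / 8 15 2 / 19 5 7]. Elementwise product with the kernel and sum: 6·1 + 2·3 + 5·-1 + 8·-1 + 15·3 + 19·-1 + 5·3 + 7·-2.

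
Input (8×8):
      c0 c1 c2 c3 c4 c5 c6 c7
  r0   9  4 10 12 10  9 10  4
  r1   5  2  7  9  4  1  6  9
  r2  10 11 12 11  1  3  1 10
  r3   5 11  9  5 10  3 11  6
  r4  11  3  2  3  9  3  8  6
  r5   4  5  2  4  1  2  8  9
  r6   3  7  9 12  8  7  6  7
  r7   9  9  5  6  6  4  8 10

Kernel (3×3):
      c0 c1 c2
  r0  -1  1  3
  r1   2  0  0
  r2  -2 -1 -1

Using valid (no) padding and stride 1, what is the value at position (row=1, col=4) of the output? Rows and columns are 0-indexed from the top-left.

-17

The receptive field on the input at this output position is [4 1 6 / 1 3 1 / 10 3 11]. Elementwise product with the kernel and sum: 4·-1 + 1·1 + 6·3 + 1·2 + 10·-2 + 3·-1 + 11·-1.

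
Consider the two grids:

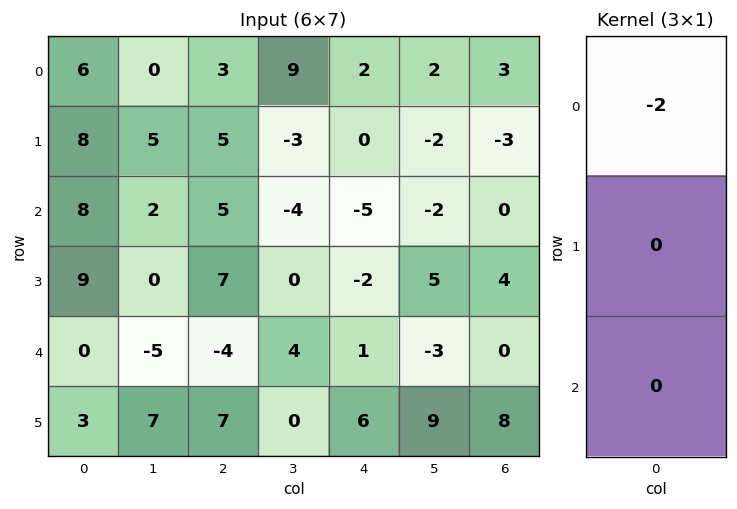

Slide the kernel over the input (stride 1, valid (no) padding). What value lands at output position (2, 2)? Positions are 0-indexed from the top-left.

-10

The receptive field on the input at this output position is [5 / 7 / -4]. Elementwise product with the kernel and sum: 5·-2.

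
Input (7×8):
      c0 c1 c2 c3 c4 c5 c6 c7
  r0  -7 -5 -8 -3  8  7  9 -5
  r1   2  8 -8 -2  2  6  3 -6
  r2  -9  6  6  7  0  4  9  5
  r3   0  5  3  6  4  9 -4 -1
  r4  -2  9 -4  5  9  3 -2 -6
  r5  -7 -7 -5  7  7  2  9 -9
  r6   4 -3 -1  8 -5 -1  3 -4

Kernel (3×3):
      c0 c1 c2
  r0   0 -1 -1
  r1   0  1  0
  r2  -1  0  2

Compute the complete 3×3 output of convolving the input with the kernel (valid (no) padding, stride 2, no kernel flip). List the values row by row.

42 -13 8
-13 21 -17
-18 -16 12

Output[0,0]: The receptive field on the input at this output position is [-7 -5 -8 / 2 8 -8 / -9 6 6]. Elementwise product with the kernel and sum: -5·-1 + -8·-1 + 8·1 + -9·-1 + 6·2.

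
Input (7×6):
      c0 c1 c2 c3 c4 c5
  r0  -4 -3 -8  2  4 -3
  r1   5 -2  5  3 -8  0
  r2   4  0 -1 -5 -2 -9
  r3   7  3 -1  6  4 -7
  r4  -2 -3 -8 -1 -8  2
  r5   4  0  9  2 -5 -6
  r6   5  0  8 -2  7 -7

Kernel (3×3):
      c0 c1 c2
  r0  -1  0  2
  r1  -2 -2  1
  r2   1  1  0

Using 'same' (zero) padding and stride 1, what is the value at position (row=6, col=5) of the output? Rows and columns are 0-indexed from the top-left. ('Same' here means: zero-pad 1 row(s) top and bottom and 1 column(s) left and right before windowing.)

The receptive field on the zero-padded input at this output position is [-5 -6 0 / 7 -7 0 / 0 0 0]. Elementwise product with the kernel and sum: -5·-1 + 0·2 + 7·-2 + -7·-2 + 0·1 + 0·1 + 0·1.

5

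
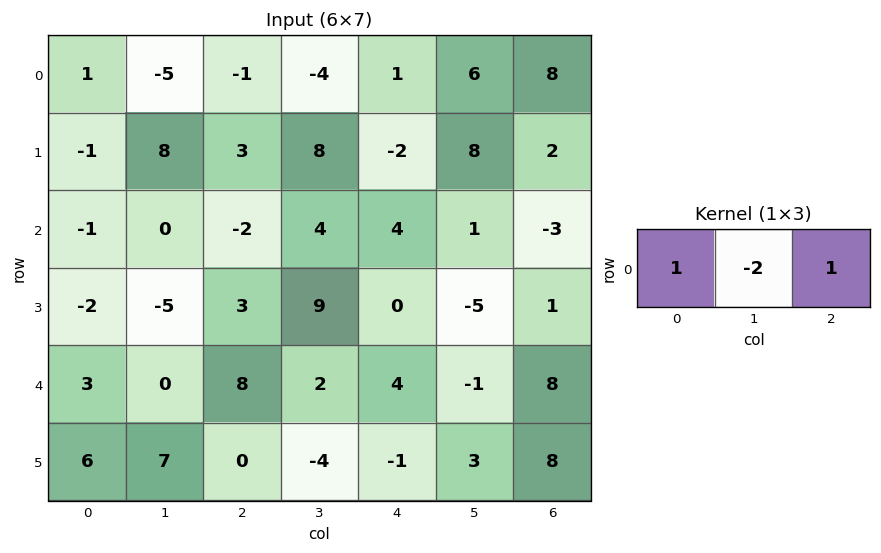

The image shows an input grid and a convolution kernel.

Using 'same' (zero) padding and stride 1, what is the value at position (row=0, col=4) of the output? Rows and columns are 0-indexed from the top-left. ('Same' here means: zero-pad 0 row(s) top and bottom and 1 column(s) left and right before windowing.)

0

The receptive field on the zero-padded input at this output position is [-4 1 6]. Elementwise product with the kernel and sum: -4·1 + 1·-2 + 6·1.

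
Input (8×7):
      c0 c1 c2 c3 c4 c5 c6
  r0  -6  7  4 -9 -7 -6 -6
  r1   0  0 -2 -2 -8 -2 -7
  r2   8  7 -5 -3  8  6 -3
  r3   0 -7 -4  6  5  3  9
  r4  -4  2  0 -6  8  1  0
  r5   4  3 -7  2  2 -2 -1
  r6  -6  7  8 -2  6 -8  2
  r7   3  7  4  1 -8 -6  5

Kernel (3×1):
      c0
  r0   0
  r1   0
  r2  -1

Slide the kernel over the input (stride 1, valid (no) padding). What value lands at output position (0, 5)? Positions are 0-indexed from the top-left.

The receptive field on the input at this output position is [-6 / -2 / 6]. Elementwise product with the kernel and sum: 6·-1.

-6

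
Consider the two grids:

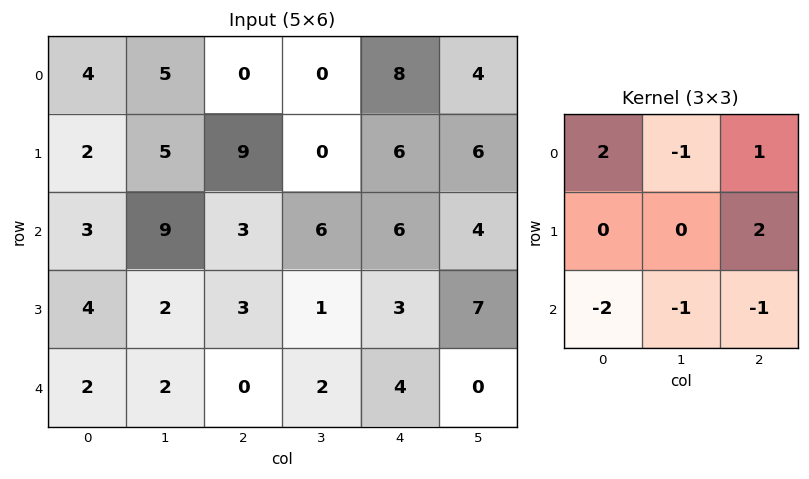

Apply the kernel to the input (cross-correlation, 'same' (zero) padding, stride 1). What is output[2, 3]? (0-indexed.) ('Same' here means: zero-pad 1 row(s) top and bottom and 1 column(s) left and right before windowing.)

The receptive field on the zero-padded input at this output position is [9 0 6 / 3 6 6 / 3 1 3]. Elementwise product with the kernel and sum: 9·2 + 0·-1 + 6·1 + 6·2 + 3·-2 + 1·-1 + 3·-1.

26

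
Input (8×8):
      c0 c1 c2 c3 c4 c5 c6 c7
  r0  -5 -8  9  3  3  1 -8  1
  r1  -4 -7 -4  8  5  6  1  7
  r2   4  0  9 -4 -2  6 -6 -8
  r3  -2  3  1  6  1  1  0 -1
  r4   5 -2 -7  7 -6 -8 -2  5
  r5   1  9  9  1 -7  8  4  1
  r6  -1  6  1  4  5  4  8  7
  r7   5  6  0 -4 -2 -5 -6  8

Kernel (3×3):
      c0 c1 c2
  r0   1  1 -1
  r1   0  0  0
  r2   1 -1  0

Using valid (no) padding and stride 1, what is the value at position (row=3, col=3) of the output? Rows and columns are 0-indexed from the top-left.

14

The receptive field on the input at this output position is [6 1 1 / 7 -6 -8 / 1 -7 8]. Elementwise product with the kernel and sum: 6·1 + 1·1 + 1·-1 + 1·1 + -7·-1.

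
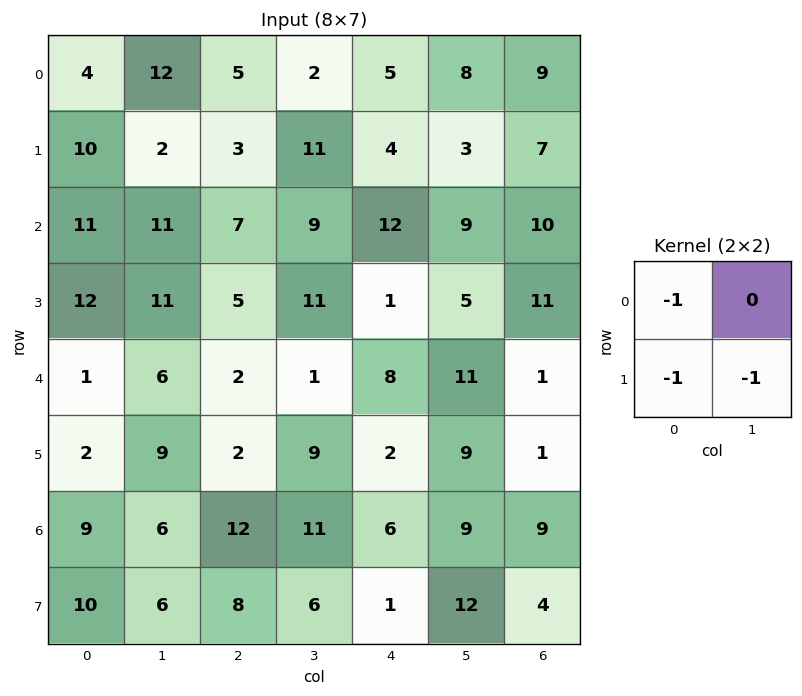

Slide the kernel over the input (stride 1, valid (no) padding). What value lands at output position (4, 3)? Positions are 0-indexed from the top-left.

-12

The receptive field on the input at this output position is [1 8 / 9 2]. Elementwise product with the kernel and sum: 1·-1 + 9·-1 + 2·-1.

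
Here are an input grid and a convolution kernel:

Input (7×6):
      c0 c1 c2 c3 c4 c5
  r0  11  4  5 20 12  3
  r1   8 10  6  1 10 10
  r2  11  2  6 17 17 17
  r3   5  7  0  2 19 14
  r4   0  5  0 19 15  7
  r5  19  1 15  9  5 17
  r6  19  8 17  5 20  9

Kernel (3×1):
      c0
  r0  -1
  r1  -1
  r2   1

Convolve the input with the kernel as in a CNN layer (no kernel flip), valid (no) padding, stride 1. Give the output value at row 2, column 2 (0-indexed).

The receptive field on the input at this output position is [6 / 0 / 0]. Elementwise product with the kernel and sum: 6·-1 + 0·-1 + 0·1.

-6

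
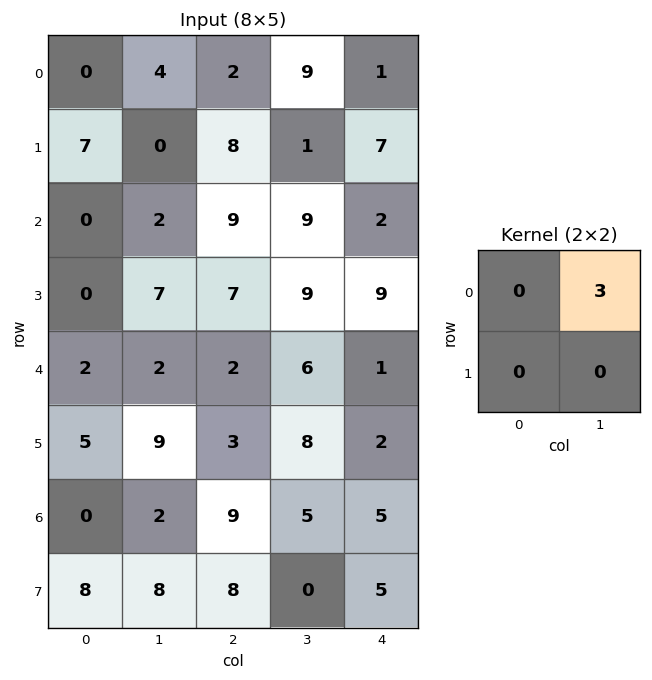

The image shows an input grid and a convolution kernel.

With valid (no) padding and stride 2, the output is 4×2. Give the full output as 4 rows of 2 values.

12 27
6 27
6 18
6 15

Output[0,0]: The receptive field on the input at this output position is [0 4 / 7 0]. Elementwise product with the kernel and sum: 4·3.
Output[0,1]: The receptive field on the input at this output position is [2 9 / 8 1]. Elementwise product with the kernel and sum: 9·3.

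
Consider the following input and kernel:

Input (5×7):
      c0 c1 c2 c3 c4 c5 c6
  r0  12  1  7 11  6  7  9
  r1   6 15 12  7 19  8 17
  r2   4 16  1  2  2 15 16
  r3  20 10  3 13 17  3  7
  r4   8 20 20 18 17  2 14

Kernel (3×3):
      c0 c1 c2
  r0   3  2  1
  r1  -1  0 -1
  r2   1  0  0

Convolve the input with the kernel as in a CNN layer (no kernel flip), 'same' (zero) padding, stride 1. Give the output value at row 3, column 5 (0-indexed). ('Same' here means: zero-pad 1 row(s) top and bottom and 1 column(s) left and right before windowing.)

45

The receptive field on the zero-padded input at this output position is [2 15 16 / 17 3 7 / 17 2 14]. Elementwise product with the kernel and sum: 2·3 + 15·2 + 16·1 + 17·-1 + 7·-1 + 17·1.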